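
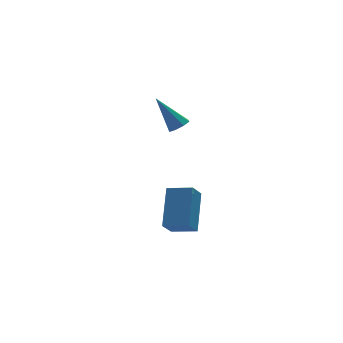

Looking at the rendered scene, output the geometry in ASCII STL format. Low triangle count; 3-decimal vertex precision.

solid 
facet normal -0.728 0.655 -0.202
outer loop
vertex -0.709 -1.833 -1.874
vertex -0.094 -1.39 -2.656
vertex -1.52 -3.165 -3.266
endloop
endfacet
facet normal -0.564 -0.407 0.718
outer loop
vertex -0.646 -3.95 -3.024
vertex -0.709 -1.833 -1.874
vertex -1.52 -3.165 -3.266
endloop
endfacet
facet normal -0.729 0.655 -0.201
outer loop
vertex -1.52 -3.165 -3.266
vertex -0.094 -1.39 -2.656
vertex -0.905 -2.721 -4.048
endloop
endfacet
facet normal -0.388 -0.637 -0.666
outer loop
vertex -0.905 -2.721 -4.048
vertex -0.646 -3.95 -3.024
vertex -1.52 -3.165 -3.266
endloop
endfacet
facet normal 0.388 0.637 0.666
outer loop
vertex -0.709 -1.833 -1.874
vertex 0.78 -2.175 -2.414
vertex -0.094 -1.39 -2.656
endloop
endfacet
facet normal -0.565 -0.407 0.718
outer loop
vertex 0.165 -2.619 -1.632
vertex -0.709 -1.833 -1.874
vertex -0.646 -3.95 -3.024
endloop
endfacet
facet normal 0.388 0.637 0.667
outer loop
vertex 0.165 -2.619 -1.632
vertex 0.78 -2.175 -2.414
vertex -0.709 -1.833 -1.874
endloop
endfacet
facet normal 0.564 0.407 -0.718
outer loop
vertex -0.094 -1.39 -2.656
vertex 0.78 -2.175 -2.414
vertex -0.905 -2.721 -4.048
endloop
endfacet
facet normal -0.388 -0.637 -0.666
outer loop
vertex -0.031 -3.507 -3.806
vertex -0.646 -3.95 -3.024
vertex -0.905 -2.721 -4.048
endloop
endfacet
facet normal 0.565 0.407 -0.718
outer loop
vertex -0.905 -2.721 -4.048
vertex 0.78 -2.175 -2.414
vertex -0.031 -3.507 -3.806
endloop
endfacet
facet normal 0.728 -0.655 0.202
outer loop
vertex -0.031 -3.507 -3.806
vertex 0.165 -2.619 -1.632
vertex -0.646 -3.95 -3.024
endloop
endfacet
facet normal 0.729 -0.654 0.202
outer loop
vertex 0.78 -2.175 -2.414
vertex 0.165 -2.619 -1.632
vertex -0.031 -3.507 -3.806
endloop
endfacet
facet normal 0.391 -0.459 -0.797
outer loop
vertex 2.298 2.238 -0.501
vertex 1.926 2.52 -0.846
vertex 2.46 2.626 -0.645
endloop
endfacet
facet normal 0.709 -0.034 0.705
outer loop
vertex 2.298 2.238 -0.501
vertex 2.46 2.626 -0.645
vertex 1.174 3.4 0.686
endloop
endfacet
facet normal 0.391 -0.459 -0.798
outer loop
vertex 2.46 2.626 -0.645
vertex 1.926 2.52 -0.846
vertex 2.309 2.951 -0.906
endloop
endfacet
facet normal 0.718 0.607 0.341
outer loop
vertex 2.46 2.626 -0.645
vertex 2.309 2.951 -0.906
vertex 1.174 3.4 0.686
endloop
endfacet
facet normal 0.391 -0.459 -0.798
outer loop
vertex 2.309 2.951 -0.906
vertex 1.926 2.52 -0.846
vertex 1.934 3.024 -1.132
endloop
endfacet
facet normal 0.246 0.964 -0.097
outer loop
vertex 2.309 2.951 -0.906
vertex 1.934 3.024 -1.132
vertex 1.174 3.4 0.686
endloop
endfacet
facet normal 0.390 -0.459 -0.798
outer loop
vertex 1.934 3.024 -1.132
vertex 1.926 2.52 -0.846
vertex 1.554 2.802 -1.19
endloop
endfacet
facet normal -0.431 0.831 -0.352
outer loop
vertex 1.934 3.024 -1.132
vertex 1.554 2.802 -1.19
vertex 1.174 3.4 0.686
endloop
endfacet
facet normal 0.391 -0.458 -0.798
outer loop
vertex 1.554 2.802 -1.19
vertex 1.926 2.52 -0.846
vertex 1.392 2.414 -1.047
endloop
endfacet
facet normal -0.919 0.282 -0.276
outer loop
vertex 1.554 2.802 -1.19
vertex 1.392 2.414 -1.047
vertex 1.174 3.4 0.686
endloop
endfacet
facet normal 0.391 -0.458 -0.798
outer loop
vertex 1.392 2.414 -1.047
vertex 1.926 2.52 -0.846
vertex 1.543 2.088 -0.786
endloop
endfacet
facet normal -0.929 -0.360 0.088
outer loop
vertex 1.392 2.414 -1.047
vertex 1.543 2.088 -0.786
vertex 1.174 3.4 0.686
endloop
endfacet
facet normal 0.392 -0.458 -0.798
outer loop
vertex 1.543 2.088 -0.786
vertex 1.926 2.52 -0.846
vertex 1.918 2.015 -0.56
endloop
endfacet
facet normal -0.456 -0.718 0.526
outer loop
vertex 1.543 2.088 -0.786
vertex 1.918 2.015 -0.56
vertex 1.174 3.4 0.686
endloop
endfacet
facet normal 0.393 -0.458 -0.798
outer loop
vertex 1.918 2.015 -0.56
vertex 1.926 2.52 -0.846
vertex 2.298 2.238 -0.501
endloop
endfacet
facet normal 0.221 -0.584 0.781
outer loop
vertex 1.918 2.015 -0.56
vertex 2.298 2.238 -0.501
vertex 1.174 3.4 0.686
endloop
endfacet

endsolid


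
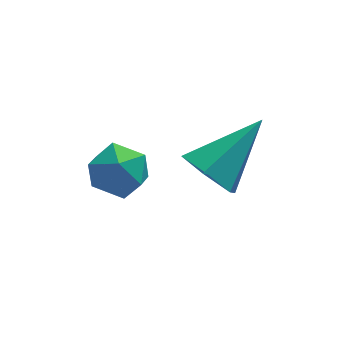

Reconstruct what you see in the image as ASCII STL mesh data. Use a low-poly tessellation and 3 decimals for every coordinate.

solid 
facet normal -0.424 0.026 0.905
outer loop
vertex -3.094 4.356 -3.165
vertex -3.616 3.981 -3.399
vertex -3.067 3.673 -3.133
endloop
endfacet
facet normal 0.287 0.056 0.956
outer loop
vertex -3.094 4.356 -3.165
vertex -3.067 3.673 -3.133
vertex -2.514 4.029 -3.32
endloop
endfacet
facet normal 0.511 0.626 0.589
outer loop
vertex -3.094 4.356 -3.165
vertex -2.514 4.029 -3.32
vertex -2.721 4.557 -3.702
endloop
endfacet
facet normal -0.064 0.948 0.311
outer loop
vertex -3.094 4.356 -3.165
vertex -2.721 4.557 -3.702
vertex -3.403 4.527 -3.75
endloop
endfacet
facet normal -0.641 0.576 0.507
outer loop
vertex -3.094 4.356 -3.165
vertex -3.403 4.527 -3.75
vertex -3.616 3.981 -3.399
endloop
endfacet
facet normal 0.556 -0.526 0.643
outer loop
vertex -2.514 4.029 -3.32
vertex -3.067 3.673 -3.133
vertex -2.677 3.453 -3.65
endloop
endfacet
facet normal -0.595 -0.575 0.562
outer loop
vertex -3.067 3.673 -3.133
vertex -3.616 3.981 -3.399
vertex -3.359 3.423 -3.698
endloop
endfacet
facet normal -0.945 0.315 -0.083
outer loop
vertex -3.616 3.981 -3.399
vertex -3.403 4.527 -3.75
vertex -3.566 3.951 -4.08
endloop
endfacet
facet normal -0.012 0.917 -0.399
outer loop
vertex -3.403 4.527 -3.75
vertex -2.721 4.557 -3.702
vertex -3.013 4.307 -4.267
endloop
endfacet
facet normal 0.917 0.396 0.050
outer loop
vertex -2.721 4.557 -3.702
vertex -2.514 4.029 -3.32
vertex -2.464 3.999 -4.001
endloop
endfacet
facet normal 0.064 -0.948 -0.311
outer loop
vertex -2.986 3.624 -4.235
vertex -2.677 3.453 -3.65
vertex -3.359 3.423 -3.698
endloop
endfacet
facet normal -0.511 -0.626 -0.589
outer loop
vertex -2.986 3.624 -4.235
vertex -3.359 3.423 -3.698
vertex -3.566 3.951 -4.08
endloop
endfacet
facet normal -0.287 -0.056 -0.956
outer loop
vertex -2.986 3.624 -4.235
vertex -3.566 3.951 -4.08
vertex -3.013 4.307 -4.267
endloop
endfacet
facet normal 0.424 -0.026 -0.905
outer loop
vertex -2.986 3.624 -4.235
vertex -3.013 4.307 -4.267
vertex -2.464 3.999 -4.001
endloop
endfacet
facet normal 0.641 -0.576 -0.507
outer loop
vertex -2.986 3.624 -4.235
vertex -2.464 3.999 -4.001
vertex -2.677 3.453 -3.65
endloop
endfacet
facet normal 0.012 -0.917 0.399
outer loop
vertex -3.359 3.423 -3.698
vertex -2.677 3.453 -3.65
vertex -3.067 3.673 -3.133
endloop
endfacet
facet normal -0.917 -0.396 -0.050
outer loop
vertex -3.566 3.951 -4.08
vertex -3.359 3.423 -3.698
vertex -3.616 3.981 -3.399
endloop
endfacet
facet normal -0.556 0.526 -0.643
outer loop
vertex -3.013 4.307 -4.267
vertex -3.566 3.951 -4.08
vertex -3.403 4.527 -3.75
endloop
endfacet
facet normal 0.595 0.575 -0.562
outer loop
vertex -2.464 3.999 -4.001
vertex -3.013 4.307 -4.267
vertex -2.721 4.557 -3.702
endloop
endfacet
facet normal 0.945 -0.315 0.083
outer loop
vertex -2.677 3.453 -3.65
vertex -2.464 3.999 -4.001
vertex -2.514 4.029 -3.32
endloop
endfacet
facet normal -0.716 -0.400 -0.572
outer loop
vertex -1.135 2.14 -2.741
vertex -1.598 2.335 -2.298
vertex -1.424 2.742 -2.8
endloop
endfacet
facet normal 0.767 0.313 -0.560
outer loop
vertex -1.135 2.14 -2.741
vertex -1.424 2.742 -2.8
vertex -0.502 2.945 -1.422
endloop
endfacet
facet normal -0.716 -0.400 -0.572
outer loop
vertex -1.424 2.742 -2.8
vertex -1.598 2.335 -2.298
vertex -1.887 2.936 -2.356
endloop
endfacet
facet normal 0.162 0.955 -0.249
outer loop
vertex -1.424 2.742 -2.8
vertex -1.887 2.936 -2.356
vertex -0.502 2.945 -1.422
endloop
endfacet
facet normal -0.716 -0.400 -0.572
outer loop
vertex -1.887 2.936 -2.356
vertex -1.598 2.335 -2.298
vertex -2.061 2.529 -1.854
endloop
endfacet
facet normal -0.351 0.783 0.513
outer loop
vertex -1.887 2.936 -2.356
vertex -2.061 2.529 -1.854
vertex -0.502 2.945 -1.422
endloop
endfacet
facet normal -0.716 -0.400 -0.572
outer loop
vertex -2.061 2.529 -1.854
vertex -1.598 2.335 -2.298
vertex -1.772 1.927 -1.795
endloop
endfacet
facet normal -0.259 -0.030 0.965
outer loop
vertex -2.061 2.529 -1.854
vertex -1.772 1.927 -1.795
vertex -0.502 2.945 -1.422
endloop
endfacet
facet normal -0.717 -0.399 -0.572
outer loop
vertex -1.772 1.927 -1.795
vertex -1.598 2.335 -2.298
vertex -1.31 1.733 -2.239
endloop
endfacet
facet normal 0.347 -0.672 0.654
outer loop
vertex -1.772 1.927 -1.795
vertex -1.31 1.733 -2.239
vertex -0.502 2.945 -1.422
endloop
endfacet
facet normal -0.716 -0.399 -0.573
outer loop
vertex -1.31 1.733 -2.239
vertex -1.598 2.335 -2.298
vertex -1.135 2.14 -2.741
endloop
endfacet
facet normal 0.859 -0.501 -0.107
outer loop
vertex -1.31 1.733 -2.239
vertex -1.135 2.14 -2.741
vertex -0.502 2.945 -1.422
endloop
endfacet

endsolid


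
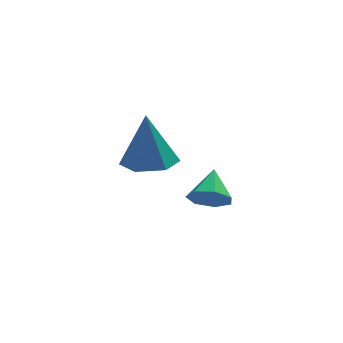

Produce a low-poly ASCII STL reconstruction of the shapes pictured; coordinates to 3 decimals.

solid 
facet normal 0.017 -0.199 -0.980
outer loop
vertex 0.242 0.606 1.529
vertex -0.363 -0.114 1.665
vertex -0.695 0.757 1.482
endloop
endfacet
facet normal 0.146 0.968 0.203
outer loop
vertex 0.242 0.606 1.529
vertex -0.695 0.757 1.482
vertex -0.397 0.274 3.575
endloop
endfacet
facet normal 0.018 -0.199 -0.980
outer loop
vertex -0.695 0.757 1.482
vertex -0.363 -0.114 1.665
vertex -1.3 0.037 1.617
endloop
endfacet
facet normal -0.717 0.650 0.252
outer loop
vertex -0.695 0.757 1.482
vertex -1.3 0.037 1.617
vertex -0.397 0.274 3.575
endloop
endfacet
facet normal 0.018 -0.199 -0.980
outer loop
vertex -1.3 0.037 1.617
vertex -0.363 -0.114 1.665
vertex -0.968 -0.834 1.8
endloop
endfacet
facet normal -0.870 -0.241 0.430
outer loop
vertex -1.3 0.037 1.617
vertex -0.968 -0.834 1.8
vertex -0.397 0.274 3.575
endloop
endfacet
facet normal 0.018 -0.199 -0.980
outer loop
vertex -0.968 -0.834 1.8
vertex -0.363 -0.114 1.665
vertex -0.031 -0.985 1.848
endloop
endfacet
facet normal -0.160 -0.814 0.559
outer loop
vertex -0.968 -0.834 1.8
vertex -0.031 -0.985 1.848
vertex -0.397 0.274 3.575
endloop
endfacet
facet normal 0.017 -0.199 -0.980
outer loop
vertex -0.031 -0.985 1.848
vertex -0.363 -0.114 1.665
vertex 0.574 -0.265 1.712
endloop
endfacet
facet normal 0.704 -0.495 0.510
outer loop
vertex -0.031 -0.985 1.848
vertex 0.574 -0.265 1.712
vertex -0.397 0.274 3.575
endloop
endfacet
facet normal 0.017 -0.199 -0.980
outer loop
vertex 0.574 -0.265 1.712
vertex -0.363 -0.114 1.665
vertex 0.242 0.606 1.529
endloop
endfacet
facet normal 0.856 0.396 0.332
outer loop
vertex 0.574 -0.265 1.712
vertex 0.242 0.606 1.529
vertex -0.397 0.274 3.575
endloop
endfacet
facet normal -0.298 -0.800 -0.520
outer loop
vertex 2.49 0.826 -1.379
vertex 1.785 0.875 -1.05
vertex 2.039 1.208 -1.708
endloop
endfacet
facet normal 0.743 0.556 -0.373
outer loop
vertex 2.49 0.826 -1.379
vertex 2.039 1.208 -1.708
vertex 2.175 1.925 -0.37
endloop
endfacet
facet normal -0.297 -0.801 -0.520
outer loop
vertex 2.039 1.208 -1.708
vertex 1.785 0.875 -1.05
vertex 1.396 1.339 -1.542
endloop
endfacet
facet normal 0.056 0.878 -0.476
outer loop
vertex 2.039 1.208 -1.708
vertex 1.396 1.339 -1.542
vertex 2.175 1.925 -0.37
endloop
endfacet
facet normal -0.299 -0.801 -0.519
outer loop
vertex 1.396 1.339 -1.542
vertex 1.785 0.875 -1.05
vertex 1.046 1.122 -1.006
endloop
endfacet
facet normal -0.566 0.824 -0.036
outer loop
vertex 1.396 1.339 -1.542
vertex 1.046 1.122 -1.006
vertex 2.175 1.925 -0.37
endloop
endfacet
facet normal -0.299 -0.801 -0.520
outer loop
vertex 1.046 1.122 -1.006
vertex 1.785 0.875 -1.05
vertex 1.252 0.718 -0.502
endloop
endfacet
facet normal -0.656 0.435 0.617
outer loop
vertex 1.046 1.122 -1.006
vertex 1.252 0.718 -0.502
vertex 2.175 1.925 -0.37
endloop
endfacet
facet normal -0.298 -0.801 -0.519
outer loop
vertex 1.252 0.718 -0.502
vertex 1.785 0.875 -1.05
vertex 1.859 0.434 -0.412
endloop
endfacet
facet normal -0.145 0.003 0.989
outer loop
vertex 1.252 0.718 -0.502
vertex 1.859 0.434 -0.412
vertex 2.175 1.925 -0.37
endloop
endfacet
facet normal -0.299 -0.801 -0.519
outer loop
vertex 1.859 0.434 -0.412
vertex 1.785 0.875 -1.05
vertex 2.41 0.481 -0.802
endloop
endfacet
facet normal 0.580 -0.145 0.802
outer loop
vertex 1.859 0.434 -0.412
vertex 2.41 0.481 -0.802
vertex 2.175 1.925 -0.37
endloop
endfacet
facet normal -0.298 -0.800 -0.520
outer loop
vertex 2.41 0.481 -0.802
vertex 1.785 0.875 -1.05
vertex 2.49 0.826 -1.379
endloop
endfacet
facet normal 0.976 0.100 0.195
outer loop
vertex 2.41 0.481 -0.802
vertex 2.49 0.826 -1.379
vertex 2.175 1.925 -0.37
endloop
endfacet

endsolid


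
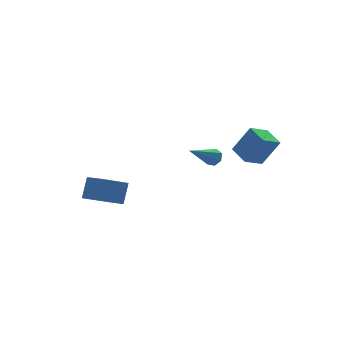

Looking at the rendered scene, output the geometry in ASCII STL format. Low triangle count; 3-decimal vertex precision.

solid 
facet normal -0.321 -0.404 -0.857
outer loop
vertex -3.491 0.977 -2.95
vertex -3.943 2.3 -3.404
vertex -2.04 1.243 -3.619
endloop
endfacet
facet normal 0.307 -0.900 0.309
outer loop
vertex -1.597 1.8 -2.436
vertex -3.491 0.977 -2.95
vertex -2.04 1.243 -3.619
endloop
endfacet
facet normal -0.321 -0.404 -0.857
outer loop
vertex -2.04 1.243 -3.619
vertex -3.943 2.3 -3.404
vertex -2.492 2.566 -4.073
endloop
endfacet
facet normal 0.896 0.164 -0.413
outer loop
vertex -2.492 2.566 -4.073
vertex -1.597 1.8 -2.436
vertex -2.04 1.243 -3.619
endloop
endfacet
facet normal -0.896 -0.164 0.413
outer loop
vertex -3.491 0.977 -2.95
vertex -3.5 2.857 -2.221
vertex -3.943 2.3 -3.404
endloop
endfacet
facet normal 0.307 -0.900 0.309
outer loop
vertex -3.048 1.534 -1.767
vertex -3.491 0.977 -2.95
vertex -1.597 1.8 -2.436
endloop
endfacet
facet normal -0.896 -0.164 0.413
outer loop
vertex -3.048 1.534 -1.767
vertex -3.5 2.857 -2.221
vertex -3.491 0.977 -2.95
endloop
endfacet
facet normal -0.307 0.900 -0.309
outer loop
vertex -3.943 2.3 -3.404
vertex -3.5 2.857 -2.221
vertex -2.492 2.566 -4.073
endloop
endfacet
facet normal 0.896 0.164 -0.413
outer loop
vertex -2.049 3.123 -2.89
vertex -1.597 1.8 -2.436
vertex -2.492 2.566 -4.073
endloop
endfacet
facet normal -0.307 0.900 -0.309
outer loop
vertex -2.492 2.566 -4.073
vertex -3.5 2.857 -2.221
vertex -2.049 3.123 -2.89
endloop
endfacet
facet normal 0.321 0.404 0.857
outer loop
vertex -2.049 3.123 -2.89
vertex -3.048 1.534 -1.767
vertex -1.597 1.8 -2.436
endloop
endfacet
facet normal 0.321 0.404 0.857
outer loop
vertex -3.5 2.857 -2.221
vertex -3.048 1.534 -1.767
vertex -2.049 3.123 -2.89
endloop
endfacet
facet normal 0.775 0.350 -0.526
outer loop
vertex 3.67 3.207 -1.427
vertex 3.439 2.989 -1.912
vertex 3.361 3.514 -1.678
endloop
endfacet
facet normal -0.048 0.603 0.796
outer loop
vertex 3.67 3.207 -1.427
vertex 3.361 3.514 -1.678
vertex 1.841 2.271 -0.828
endloop
endfacet
facet normal 0.775 0.350 -0.526
outer loop
vertex 3.361 3.514 -1.678
vertex 3.439 2.989 -1.912
vertex 3.11 3.427 -2.106
endloop
endfacet
facet normal -0.566 0.807 0.168
outer loop
vertex 3.361 3.514 -1.678
vertex 3.11 3.427 -2.106
vertex 1.841 2.271 -0.828
endloop
endfacet
facet normal 0.776 0.350 -0.526
outer loop
vertex 3.11 3.427 -2.106
vertex 3.439 2.989 -1.912
vertex 3.107 3.01 -2.388
endloop
endfacet
facet normal -0.803 0.338 -0.491
outer loop
vertex 3.11 3.427 -2.106
vertex 3.107 3.01 -2.388
vertex 1.841 2.271 -0.828
endloop
endfacet
facet normal 0.776 0.347 -0.526
outer loop
vertex 3.107 3.01 -2.388
vertex 3.439 2.989 -1.912
vertex 3.353 2.577 -2.311
endloop
endfacet
facet normal -0.578 -0.449 -0.682
outer loop
vertex 3.107 3.01 -2.388
vertex 3.353 2.577 -2.311
vertex 1.841 2.271 -0.828
endloop
endfacet
facet normal 0.775 0.349 -0.527
outer loop
vertex 3.353 2.577 -2.311
vertex 3.439 2.989 -1.912
vertex 3.664 2.455 -1.935
endloop
endfacet
facet normal -0.062 -0.963 -0.262
outer loop
vertex 3.353 2.577 -2.311
vertex 3.664 2.455 -1.935
vertex 1.841 2.271 -0.828
endloop
endfacet
facet normal 0.775 0.349 -0.526
outer loop
vertex 3.664 2.455 -1.935
vertex 3.439 2.989 -1.912
vertex 3.805 2.736 -1.541
endloop
endfacet
facet normal 0.358 -0.816 0.454
outer loop
vertex 3.664 2.455 -1.935
vertex 3.805 2.736 -1.541
vertex 1.841 2.271 -0.828
endloop
endfacet
facet normal 0.775 0.350 -0.526
outer loop
vertex 3.805 2.736 -1.541
vertex 3.439 2.989 -1.912
vertex 3.67 3.207 -1.427
endloop
endfacet
facet normal 0.364 -0.119 0.924
outer loop
vertex 3.805 2.736 -1.541
vertex 3.67 3.207 -1.427
vertex 1.841 2.271 -0.828
endloop
endfacet
facet normal -0.852 -0.320 0.413
outer loop
vertex 3.432 -4.232 2.716
vertex 3.182 -3.095 3.082
vertex 2.609 -3.939 1.246
endloop
endfacet
facet normal 0.205 -0.932 -0.300
outer loop
vertex 3.658 -3.545 0.738
vertex 3.432 -4.232 2.716
vertex 2.609 -3.939 1.246
endloop
endfacet
facet normal -0.852 -0.321 0.413
outer loop
vertex 2.609 -3.939 1.246
vertex 3.182 -3.095 3.082
vertex 2.359 -2.803 1.612
endloop
endfacet
facet normal -0.481 0.171 -0.860
outer loop
vertex 2.359 -2.803 1.612
vertex 3.658 -3.545 0.738
vertex 2.609 -3.939 1.246
endloop
endfacet
facet normal 0.481 -0.171 0.860
outer loop
vertex 3.432 -4.232 2.716
vertex 4.231 -2.701 2.574
vertex 3.182 -3.095 3.082
endloop
endfacet
facet normal 0.205 -0.932 -0.300
outer loop
vertex 4.481 -3.837 2.208
vertex 3.432 -4.232 2.716
vertex 3.658 -3.545 0.738
endloop
endfacet
facet normal 0.481 -0.171 0.860
outer loop
vertex 4.481 -3.837 2.208
vertex 4.231 -2.701 2.574
vertex 3.432 -4.232 2.716
endloop
endfacet
facet normal -0.205 0.932 0.300
outer loop
vertex 3.182 -3.095 3.082
vertex 4.231 -2.701 2.574
vertex 2.359 -2.803 1.612
endloop
endfacet
facet normal -0.481 0.171 -0.860
outer loop
vertex 3.408 -2.408 1.104
vertex 3.658 -3.545 0.738
vertex 2.359 -2.803 1.612
endloop
endfacet
facet normal -0.205 0.931 0.301
outer loop
vertex 2.359 -2.803 1.612
vertex 4.231 -2.701 2.574
vertex 3.408 -2.408 1.104
endloop
endfacet
facet normal 0.852 0.320 -0.413
outer loop
vertex 3.408 -2.408 1.104
vertex 4.481 -3.837 2.208
vertex 3.658 -3.545 0.738
endloop
endfacet
facet normal 0.852 0.321 -0.413
outer loop
vertex 4.231 -2.701 2.574
vertex 4.481 -3.837 2.208
vertex 3.408 -2.408 1.104
endloop
endfacet

endsolid


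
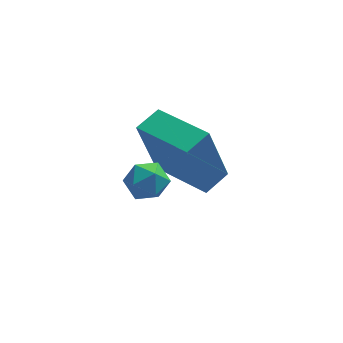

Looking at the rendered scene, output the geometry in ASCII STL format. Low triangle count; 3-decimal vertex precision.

solid 
facet normal -0.714 -0.663 -0.224
outer loop
vertex -0.41 2.77 -1.611
vertex -1.772 4.34 -1.913
vertex 0.166 2.864 -3.722
endloop
endfacet
facet normal 0.648 -0.748 0.144
outer loop
vertex 0.852 3.5 -3.507
vertex -0.41 2.77 -1.611
vertex 0.166 2.864 -3.722
endloop
endfacet
facet normal -0.714 -0.663 -0.224
outer loop
vertex 0.166 2.864 -3.722
vertex -1.772 4.34 -1.913
vertex -1.196 4.433 -4.024
endloop
endfacet
facet normal 0.263 0.043 -0.964
outer loop
vertex -1.196 4.433 -4.024
vertex 0.852 3.5 -3.507
vertex 0.166 2.864 -3.722
endloop
endfacet
facet normal -0.263 -0.042 0.964
outer loop
vertex -0.41 2.77 -1.611
vertex -1.086 4.976 -1.698
vertex -1.772 4.34 -1.913
endloop
endfacet
facet normal 0.649 -0.747 0.144
outer loop
vertex 0.276 3.407 -1.396
vertex -0.41 2.77 -1.611
vertex 0.852 3.5 -3.507
endloop
endfacet
facet normal -0.263 -0.042 0.964
outer loop
vertex 0.276 3.407 -1.396
vertex -1.086 4.976 -1.698
vertex -0.41 2.77 -1.611
endloop
endfacet
facet normal -0.648 0.748 -0.144
outer loop
vertex -1.772 4.34 -1.913
vertex -1.086 4.976 -1.698
vertex -1.196 4.433 -4.024
endloop
endfacet
facet normal 0.263 0.042 -0.964
outer loop
vertex -0.51 5.07 -3.809
vertex 0.852 3.5 -3.507
vertex -1.196 4.433 -4.024
endloop
endfacet
facet normal -0.649 0.747 -0.144
outer loop
vertex -1.196 4.433 -4.024
vertex -1.086 4.976 -1.698
vertex -0.51 5.07 -3.809
endloop
endfacet
facet normal 0.714 0.663 0.224
outer loop
vertex -0.51 5.07 -3.809
vertex 0.276 3.407 -1.396
vertex 0.852 3.5 -3.507
endloop
endfacet
facet normal 0.714 0.663 0.224
outer loop
vertex -1.086 4.976 -1.698
vertex 0.276 3.407 -1.396
vertex -0.51 5.07 -3.809
endloop
endfacet
facet normal -0.874 -0.478 -0.082
outer loop
vertex -2.301 1.021 -0.986
vertex -1.987 0.506 -1.328
vertex -2.039 0.482 -0.637
endloop
endfacet
facet normal -0.855 -0.084 0.512
outer loop
vertex -2.301 1.021 -0.986
vertex -2.039 0.482 -0.637
vertex -1.956 1.126 -0.393
endloop
endfacet
facet normal -0.736 0.595 0.323
outer loop
vertex -2.301 1.021 -0.986
vertex -1.956 1.126 -0.393
vertex -1.852 1.548 -0.933
endloop
endfacet
facet normal -0.682 0.620 -0.388
outer loop
vertex -2.301 1.021 -0.986
vertex -1.852 1.548 -0.933
vertex -1.871 1.165 -1.512
endloop
endfacet
facet normal -0.768 -0.043 -0.639
outer loop
vertex -2.301 1.021 -0.986
vertex -1.871 1.165 -1.512
vertex -1.987 0.506 -1.328
endloop
endfacet
facet normal -0.302 -0.303 0.904
outer loop
vertex -1.956 1.126 -0.393
vertex -2.039 0.482 -0.637
vertex -1.429 0.675 -0.368
endloop
endfacet
facet normal -0.333 -0.941 -0.058
outer loop
vertex -2.039 0.482 -0.637
vertex -1.987 0.506 -1.328
vertex -1.448 0.292 -0.947
endloop
endfacet
facet normal -0.159 -0.239 -0.958
outer loop
vertex -1.987 0.506 -1.328
vertex -1.871 1.165 -1.512
vertex -1.344 0.714 -1.487
endloop
endfacet
facet normal -0.021 0.834 -0.551
outer loop
vertex -1.871 1.165 -1.512
vertex -1.852 1.548 -0.933
vertex -1.261 1.358 -1.243
endloop
endfacet
facet normal -0.108 0.793 0.599
outer loop
vertex -1.852 1.548 -0.933
vertex -1.956 1.126 -0.393
vertex -1.313 1.334 -0.552
endloop
endfacet
facet normal 0.682 -0.620 0.388
outer loop
vertex -0.999 0.819 -0.894
vertex -1.429 0.675 -0.368
vertex -1.448 0.292 -0.947
endloop
endfacet
facet normal 0.736 -0.595 -0.323
outer loop
vertex -0.999 0.819 -0.894
vertex -1.448 0.292 -0.947
vertex -1.344 0.714 -1.487
endloop
endfacet
facet normal 0.855 0.084 -0.512
outer loop
vertex -0.999 0.819 -0.894
vertex -1.344 0.714 -1.487
vertex -1.261 1.358 -1.243
endloop
endfacet
facet normal 0.874 0.478 0.082
outer loop
vertex -0.999 0.819 -0.894
vertex -1.261 1.358 -1.243
vertex -1.313 1.334 -0.552
endloop
endfacet
facet normal 0.768 0.043 0.639
outer loop
vertex -0.999 0.819 -0.894
vertex -1.313 1.334 -0.552
vertex -1.429 0.675 -0.368
endloop
endfacet
facet normal 0.021 -0.834 0.551
outer loop
vertex -1.448 0.292 -0.947
vertex -1.429 0.675 -0.368
vertex -2.039 0.482 -0.637
endloop
endfacet
facet normal 0.108 -0.793 -0.599
outer loop
vertex -1.344 0.714 -1.487
vertex -1.448 0.292 -0.947
vertex -1.987 0.506 -1.328
endloop
endfacet
facet normal 0.302 0.303 -0.904
outer loop
vertex -1.261 1.358 -1.243
vertex -1.344 0.714 -1.487
vertex -1.871 1.165 -1.512
endloop
endfacet
facet normal 0.333 0.941 0.058
outer loop
vertex -1.313 1.334 -0.552
vertex -1.261 1.358 -1.243
vertex -1.852 1.548 -0.933
endloop
endfacet
facet normal 0.159 0.239 0.958
outer loop
vertex -1.429 0.675 -0.368
vertex -1.313 1.334 -0.552
vertex -1.956 1.126 -0.393
endloop
endfacet

endsolid


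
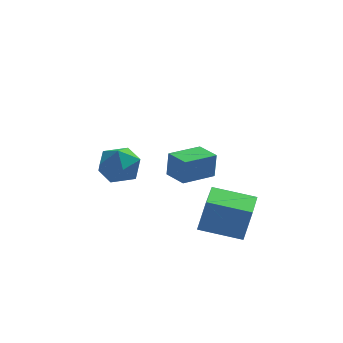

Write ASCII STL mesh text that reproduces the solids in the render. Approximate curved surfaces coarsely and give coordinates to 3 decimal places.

solid 
facet normal -0.953 0.218 0.210
outer loop
vertex 2.813 -3.908 -0.247
vertex 3.185 -2.162 -0.373
vertex 2.432 -3.949 -1.934
endloop
endfacet
facet normal -0.208 -0.976 0.071
outer loop
vertex 4.395 -4.398 -2.367
vertex 2.813 -3.908 -0.247
vertex 2.432 -3.949 -1.934
endloop
endfacet
facet normal -0.953 0.218 0.210
outer loop
vertex 2.432 -3.949 -1.934
vertex 3.185 -2.162 -0.373
vertex 2.804 -2.202 -2.06
endloop
endfacet
facet normal -0.220 -0.023 -0.975
outer loop
vertex 2.804 -2.202 -2.06
vertex 4.395 -4.398 -2.367
vertex 2.432 -3.949 -1.934
endloop
endfacet
facet normal 0.220 0.023 0.975
outer loop
vertex 2.813 -3.908 -0.247
vertex 5.148 -2.611 -0.806
vertex 3.185 -2.162 -0.373
endloop
endfacet
facet normal -0.208 -0.976 0.070
outer loop
vertex 4.776 -4.358 -0.68
vertex 2.813 -3.908 -0.247
vertex 4.395 -4.398 -2.367
endloop
endfacet
facet normal 0.220 0.023 0.975
outer loop
vertex 4.776 -4.358 -0.68
vertex 5.148 -2.611 -0.806
vertex 2.813 -3.908 -0.247
endloop
endfacet
facet normal 0.208 0.976 -0.070
outer loop
vertex 3.185 -2.162 -0.373
vertex 5.148 -2.611 -0.806
vertex 2.804 -2.202 -2.06
endloop
endfacet
facet normal -0.220 -0.023 -0.975
outer loop
vertex 4.767 -2.652 -2.493
vertex 4.395 -4.398 -2.367
vertex 2.804 -2.202 -2.06
endloop
endfacet
facet normal 0.208 0.976 -0.071
outer loop
vertex 2.804 -2.202 -2.06
vertex 5.148 -2.611 -0.806
vertex 4.767 -2.652 -2.493
endloop
endfacet
facet normal 0.953 -0.218 -0.210
outer loop
vertex 4.767 -2.652 -2.493
vertex 4.776 -4.358 -0.68
vertex 4.395 -4.398 -2.367
endloop
endfacet
facet normal 0.953 -0.218 -0.210
outer loop
vertex 5.148 -2.611 -0.806
vertex 4.776 -4.358 -0.68
vertex 4.767 -2.652 -2.493
endloop
endfacet
facet normal -0.637 -0.070 0.767
outer loop
vertex -1.543 -2.4 2.19
vertex -1.708 -3.456 1.957
vertex -0.91 -3.167 2.646
endloop
endfacet
facet normal -0.135 0.421 0.897
outer loop
vertex -1.543 -2.4 2.19
vertex -0.91 -3.167 2.646
vertex -0.465 -2.239 2.277
endloop
endfacet
facet normal -0.167 0.911 0.378
outer loop
vertex -1.543 -2.4 2.19
vertex -0.465 -2.239 2.277
vertex -0.988 -1.954 1.36
endloop
endfacet
facet normal -0.688 0.722 -0.072
outer loop
vertex -1.543 -2.4 2.19
vertex -0.988 -1.954 1.36
vertex -1.756 -2.706 1.162
endloop
endfacet
facet normal -0.979 0.116 0.168
outer loop
vertex -1.543 -2.4 2.19
vertex -1.756 -2.706 1.162
vertex -1.708 -3.456 1.957
endloop
endfacet
facet normal 0.501 0.102 0.860
outer loop
vertex -0.465 -2.239 2.277
vertex -0.91 -3.167 2.646
vertex 0.036 -3.194 2.098
endloop
endfacet
facet normal -0.310 -0.694 0.650
outer loop
vertex -0.91 -3.167 2.646
vertex -1.708 -3.456 1.957
vertex -0.732 -3.946 1.9
endloop
endfacet
facet normal -0.863 -0.393 -0.319
outer loop
vertex -1.708 -3.456 1.957
vertex -1.756 -2.706 1.162
vertex -1.255 -3.661 0.983
endloop
endfacet
facet normal -0.393 0.588 -0.707
outer loop
vertex -1.756 -2.706 1.162
vertex -0.988 -1.954 1.36
vertex -0.81 -2.733 0.614
endloop
endfacet
facet normal 0.450 0.893 0.021
outer loop
vertex -0.988 -1.954 1.36
vertex -0.465 -2.239 2.277
vertex -0.012 -2.444 1.303
endloop
endfacet
facet normal 0.688 -0.722 0.072
outer loop
vertex -0.177 -3.5 1.07
vertex 0.036 -3.194 2.098
vertex -0.732 -3.946 1.9
endloop
endfacet
facet normal 0.167 -0.911 -0.378
outer loop
vertex -0.177 -3.5 1.07
vertex -0.732 -3.946 1.9
vertex -1.255 -3.661 0.983
endloop
endfacet
facet normal 0.135 -0.421 -0.897
outer loop
vertex -0.177 -3.5 1.07
vertex -1.255 -3.661 0.983
vertex -0.81 -2.733 0.614
endloop
endfacet
facet normal 0.637 0.070 -0.767
outer loop
vertex -0.177 -3.5 1.07
vertex -0.81 -2.733 0.614
vertex -0.012 -2.444 1.303
endloop
endfacet
facet normal 0.979 -0.116 -0.168
outer loop
vertex -0.177 -3.5 1.07
vertex -0.012 -2.444 1.303
vertex 0.036 -3.194 2.098
endloop
endfacet
facet normal 0.393 -0.588 0.707
outer loop
vertex -0.732 -3.946 1.9
vertex 0.036 -3.194 2.098
vertex -0.91 -3.167 2.646
endloop
endfacet
facet normal -0.450 -0.893 -0.021
outer loop
vertex -1.255 -3.661 0.983
vertex -0.732 -3.946 1.9
vertex -1.708 -3.456 1.957
endloop
endfacet
facet normal -0.501 -0.102 -0.860
outer loop
vertex -0.81 -2.733 0.614
vertex -1.255 -3.661 0.983
vertex -1.756 -2.706 1.162
endloop
endfacet
facet normal 0.310 0.694 -0.650
outer loop
vertex -0.012 -2.444 1.303
vertex -0.81 -2.733 0.614
vertex -0.988 -1.954 1.36
endloop
endfacet
facet normal 0.863 0.393 0.319
outer loop
vertex 0.036 -3.194 2.098
vertex -0.012 -2.444 1.303
vertex -0.465 -2.239 2.277
endloop
endfacet
facet normal -0.553 0.833 -0.006
outer loop
vertex 1.49 2.054 -0.632
vertex 3.001 3.056 -0.79
vertex 1.397 1.983 -1.977
endloop
endfacet
facet normal -0.831 -0.550 0.086
outer loop
vertex 2.099 0.924 -1.97
vertex 1.49 2.054 -0.632
vertex 1.397 1.983 -1.977
endloop
endfacet
facet normal -0.553 0.833 -0.006
outer loop
vertex 1.397 1.983 -1.977
vertex 3.001 3.056 -0.79
vertex 2.908 2.984 -2.135
endloop
endfacet
facet normal -0.069 -0.053 -0.996
outer loop
vertex 2.908 2.984 -2.135
vertex 2.099 0.924 -1.97
vertex 1.397 1.983 -1.977
endloop
endfacet
facet normal 0.069 0.053 0.996
outer loop
vertex 1.49 2.054 -0.632
vertex 3.703 1.997 -0.783
vertex 3.001 3.056 -0.79
endloop
endfacet
facet normal -0.830 -0.550 0.087
outer loop
vertex 2.192 0.996 -0.625
vertex 1.49 2.054 -0.632
vertex 2.099 0.924 -1.97
endloop
endfacet
facet normal 0.069 0.053 0.996
outer loop
vertex 2.192 0.996 -0.625
vertex 3.703 1.997 -0.783
vertex 1.49 2.054 -0.632
endloop
endfacet
facet normal 0.831 0.550 -0.087
outer loop
vertex 3.001 3.056 -0.79
vertex 3.703 1.997 -0.783
vertex 2.908 2.984 -2.135
endloop
endfacet
facet normal -0.069 -0.053 -0.996
outer loop
vertex 3.61 1.926 -2.128
vertex 2.099 0.924 -1.97
vertex 2.908 2.984 -2.135
endloop
endfacet
facet normal 0.830 0.550 -0.086
outer loop
vertex 2.908 2.984 -2.135
vertex 3.703 1.997 -0.783
vertex 3.61 1.926 -2.128
endloop
endfacet
facet normal 0.553 -0.833 0.006
outer loop
vertex 3.61 1.926 -2.128
vertex 2.192 0.996 -0.625
vertex 2.099 0.924 -1.97
endloop
endfacet
facet normal 0.553 -0.833 0.006
outer loop
vertex 3.703 1.997 -0.783
vertex 2.192 0.996 -0.625
vertex 3.61 1.926 -2.128
endloop
endfacet

endsolid


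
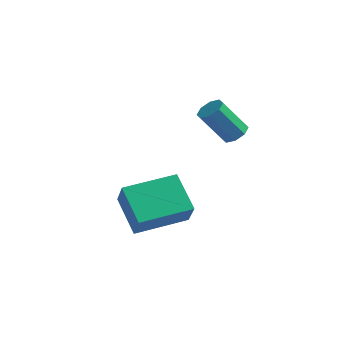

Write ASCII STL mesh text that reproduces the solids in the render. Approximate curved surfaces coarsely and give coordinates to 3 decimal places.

solid 
facet normal -0.358 0.421 -0.833
outer loop
vertex -0.825 0.603 -2.901
vertex 0.519 2.063 -2.74
vertex 0.214 -0.256 -3.781
endloop
endfacet
facet normal -0.675 -0.733 -0.081
outer loop
vertex 0.661 -0.783 -2.74
vertex -0.825 0.603 -2.901
vertex 0.214 -0.256 -3.781
endloop
endfacet
facet normal -0.358 0.421 -0.833
outer loop
vertex 0.214 -0.256 -3.781
vertex 0.519 2.063 -2.74
vertex 1.557 1.203 -3.621
endloop
endfacet
facet normal 0.645 -0.534 -0.547
outer loop
vertex 1.557 1.203 -3.621
vertex 0.661 -0.783 -2.74
vertex 0.214 -0.256 -3.781
endloop
endfacet
facet normal -0.645 0.533 0.547
outer loop
vertex -0.825 0.603 -2.901
vertex 0.966 1.536 -1.699
vertex 0.519 2.063 -2.74
endloop
endfacet
facet normal -0.675 -0.733 -0.080
outer loop
vertex -0.377 0.077 -1.859
vertex -0.825 0.603 -2.901
vertex 0.661 -0.783 -2.74
endloop
endfacet
facet normal -0.645 0.534 0.547
outer loop
vertex -0.377 0.077 -1.859
vertex 0.966 1.536 -1.699
vertex -0.825 0.603 -2.901
endloop
endfacet
facet normal 0.676 0.733 0.081
outer loop
vertex 0.519 2.063 -2.74
vertex 0.966 1.536 -1.699
vertex 1.557 1.203 -3.621
endloop
endfacet
facet normal 0.645 -0.534 -0.547
outer loop
vertex 2.005 0.677 -2.579
vertex 0.661 -0.783 -2.74
vertex 1.557 1.203 -3.621
endloop
endfacet
facet normal 0.675 0.734 0.080
outer loop
vertex 1.557 1.203 -3.621
vertex 0.966 1.536 -1.699
vertex 2.005 0.677 -2.579
endloop
endfacet
facet normal 0.358 -0.421 0.833
outer loop
vertex 2.005 0.677 -2.579
vertex -0.377 0.077 -1.859
vertex 0.661 -0.783 -2.74
endloop
endfacet
facet normal 0.358 -0.421 0.833
outer loop
vertex 0.966 1.536 -1.699
vertex -0.377 0.077 -1.859
vertex 2.005 0.677 -2.579
endloop
endfacet
facet normal 0.523 0.251 -0.814
outer loop
vertex 3.129 2.205 0.504
vertex 2.698 2.435 0.298
vertex 3.098 2.597 0.605
endloop
endfacet
facet normal 0.848 -0.068 0.525
outer loop
vertex 3.129 2.205 0.504
vertex 3.098 2.597 0.605
vertex 2.353 1.836 1.709
endloop
endfacet
facet normal 0.848 -0.068 0.525
outer loop
vertex 2.353 1.836 1.709
vertex 3.098 2.597 0.605
vertex 2.322 2.227 1.81
endloop
endfacet
facet normal -0.524 -0.252 0.813
outer loop
vertex 2.353 1.836 1.709
vertex 2.322 2.227 1.81
vertex 1.922 2.065 1.502
endloop
endfacet
facet normal 0.524 0.251 -0.814
outer loop
vertex 3.098 2.597 0.605
vertex 2.698 2.435 0.298
vertex 2.833 2.894 0.526
endloop
endfacet
facet normal 0.547 0.634 0.547
outer loop
vertex 3.098 2.597 0.605
vertex 2.833 2.894 0.526
vertex 2.322 2.227 1.81
endloop
endfacet
facet normal 0.546 0.635 0.547
outer loop
vertex 2.322 2.227 1.81
vertex 2.833 2.894 0.526
vertex 2.057 2.524 1.73
endloop
endfacet
facet normal -0.525 -0.250 0.813
outer loop
vertex 2.322 2.227 1.81
vertex 2.057 2.524 1.73
vertex 1.922 2.065 1.502
endloop
endfacet
facet normal 0.526 0.249 -0.813
outer loop
vertex 2.833 2.894 0.526
vertex 2.698 2.435 0.298
vertex 2.489 2.922 0.312
endloop
endfacet
facet normal -0.076 0.966 0.248
outer loop
vertex 2.833 2.894 0.526
vertex 2.489 2.922 0.312
vertex 2.057 2.524 1.73
endloop
endfacet
facet normal -0.075 0.966 0.248
outer loop
vertex 2.057 2.524 1.73
vertex 2.489 2.922 0.312
vertex 1.713 2.552 1.517
endloop
endfacet
facet normal -0.524 -0.250 0.814
outer loop
vertex 2.057 2.524 1.73
vertex 1.713 2.552 1.517
vertex 1.922 2.065 1.502
endloop
endfacet
facet normal 0.523 0.248 -0.815
outer loop
vertex 2.489 2.922 0.312
vertex 2.698 2.435 0.298
vertex 2.267 2.664 0.091
endloop
endfacet
facet normal -0.654 0.731 -0.197
outer loop
vertex 2.489 2.922 0.312
vertex 2.267 2.664 0.091
vertex 1.713 2.552 1.517
endloop
endfacet
facet normal -0.652 0.732 -0.196
outer loop
vertex 1.713 2.552 1.517
vertex 2.267 2.664 0.091
vertex 1.491 2.295 1.296
endloop
endfacet
facet normal -0.523 -0.249 0.815
outer loop
vertex 1.713 2.552 1.517
vertex 1.491 2.295 1.296
vertex 1.922 2.065 1.502
endloop
endfacet
facet normal 0.524 0.252 -0.813
outer loop
vertex 2.267 2.664 0.091
vertex 2.698 2.435 0.298
vertex 2.298 2.273 -0.01
endloop
endfacet
facet normal -0.848 0.068 -0.525
outer loop
vertex 2.267 2.664 0.091
vertex 2.298 2.273 -0.01
vertex 1.491 2.295 1.296
endloop
endfacet
facet normal -0.848 0.068 -0.525
outer loop
vertex 1.491 2.295 1.296
vertex 2.298 2.273 -0.01
vertex 1.522 1.903 1.195
endloop
endfacet
facet normal -0.523 -0.251 0.814
outer loop
vertex 1.491 2.295 1.296
vertex 1.522 1.903 1.195
vertex 1.922 2.065 1.502
endloop
endfacet
facet normal 0.525 0.250 -0.813
outer loop
vertex 2.298 2.273 -0.01
vertex 2.698 2.435 0.298
vertex 2.563 1.976 0.07
endloop
endfacet
facet normal -0.546 -0.635 -0.547
outer loop
vertex 2.298 2.273 -0.01
vertex 2.563 1.976 0.07
vertex 1.522 1.903 1.195
endloop
endfacet
facet normal -0.547 -0.634 -0.547
outer loop
vertex 1.522 1.903 1.195
vertex 2.563 1.976 0.07
vertex 1.787 1.606 1.274
endloop
endfacet
facet normal -0.524 -0.251 0.814
outer loop
vertex 1.522 1.903 1.195
vertex 1.787 1.606 1.274
vertex 1.922 2.065 1.502
endloop
endfacet
facet normal 0.524 0.250 -0.814
outer loop
vertex 2.563 1.976 0.07
vertex 2.698 2.435 0.298
vertex 2.907 1.948 0.283
endloop
endfacet
facet normal 0.075 -0.966 -0.248
outer loop
vertex 2.563 1.976 0.07
vertex 2.907 1.948 0.283
vertex 1.787 1.606 1.274
endloop
endfacet
facet normal 0.076 -0.966 -0.248
outer loop
vertex 1.787 1.606 1.274
vertex 2.907 1.948 0.283
vertex 2.131 1.578 1.488
endloop
endfacet
facet normal -0.526 -0.249 0.813
outer loop
vertex 1.787 1.606 1.274
vertex 2.131 1.578 1.488
vertex 1.922 2.065 1.502
endloop
endfacet
facet normal 0.523 0.249 -0.815
outer loop
vertex 2.907 1.948 0.283
vertex 2.698 2.435 0.298
vertex 3.129 2.205 0.504
endloop
endfacet
facet normal 0.653 -0.732 0.196
outer loop
vertex 2.907 1.948 0.283
vertex 3.129 2.205 0.504
vertex 2.131 1.578 1.488
endloop
endfacet
facet normal 0.653 -0.731 0.197
outer loop
vertex 2.131 1.578 1.488
vertex 3.129 2.205 0.504
vertex 2.353 1.836 1.709
endloop
endfacet
facet normal -0.523 -0.248 0.815
outer loop
vertex 2.131 1.578 1.488
vertex 2.353 1.836 1.709
vertex 1.922 2.065 1.502
endloop
endfacet

endsolid


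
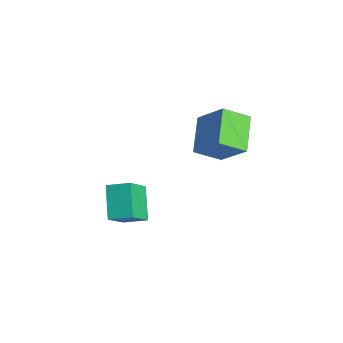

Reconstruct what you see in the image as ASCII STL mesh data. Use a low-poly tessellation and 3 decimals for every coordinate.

solid 
facet normal -0.353 0.577 -0.736
outer loop
vertex -1.596 -0.99 0.943
vertex -1.104 -0.35 1.209
vertex -0.641 -1.4 0.163
endloop
endfacet
facet normal -0.579 -0.754 -0.312
outer loop
vertex -0.156 -2.19 1.171
vertex -1.596 -0.99 0.943
vertex -0.641 -1.4 0.163
endloop
endfacet
facet normal -0.355 0.577 -0.736
outer loop
vertex -0.641 -1.4 0.163
vertex -1.104 -0.35 1.209
vertex -0.149 -0.759 0.428
endloop
endfacet
facet normal 0.735 -0.315 -0.601
outer loop
vertex -0.149 -0.759 0.428
vertex -0.156 -2.19 1.171
vertex -0.641 -1.4 0.163
endloop
endfacet
facet normal -0.735 0.315 0.601
outer loop
vertex -1.596 -0.99 0.943
vertex -0.619 -1.14 2.217
vertex -1.104 -0.35 1.209
endloop
endfacet
facet normal -0.578 -0.753 -0.313
outer loop
vertex -1.111 -1.781 1.952
vertex -1.596 -0.99 0.943
vertex -0.156 -2.19 1.171
endloop
endfacet
facet normal -0.735 0.316 0.601
outer loop
vertex -1.111 -1.781 1.952
vertex -0.619 -1.14 2.217
vertex -1.596 -0.99 0.943
endloop
endfacet
facet normal 0.578 0.754 0.312
outer loop
vertex -1.104 -0.35 1.209
vertex -0.619 -1.14 2.217
vertex -0.149 -0.759 0.428
endloop
endfacet
facet normal 0.735 -0.315 -0.600
outer loop
vertex 0.336 -1.55 1.437
vertex -0.156 -2.19 1.171
vertex -0.149 -0.759 0.428
endloop
endfacet
facet normal 0.579 0.753 0.312
outer loop
vertex -0.149 -0.759 0.428
vertex -0.619 -1.14 2.217
vertex 0.336 -1.55 1.437
endloop
endfacet
facet normal 0.354 -0.578 0.735
outer loop
vertex 0.336 -1.55 1.437
vertex -1.111 -1.781 1.952
vertex -0.156 -2.19 1.171
endloop
endfacet
facet normal 0.354 -0.576 0.737
outer loop
vertex -0.619 -1.14 2.217
vertex -1.111 -1.781 1.952
vertex 0.336 -1.55 1.437
endloop
endfacet
facet normal -0.742 0.516 0.427
outer loop
vertex -0.85 2.366 4.373
vertex -0.575 3.258 3.773
vertex -1.759 1.934 3.315
endloop
endfacet
facet normal -0.247 -0.804 0.540
outer loop
vertex -0.705 1.202 2.707
vertex -0.85 2.366 4.373
vertex -1.759 1.934 3.315
endloop
endfacet
facet normal -0.742 0.516 0.428
outer loop
vertex -1.759 1.934 3.315
vertex -0.575 3.258 3.773
vertex -1.485 2.827 2.715
endloop
endfacet
facet normal -0.623 -0.295 -0.724
outer loop
vertex -1.485 2.827 2.715
vertex -0.705 1.202 2.707
vertex -1.759 1.934 3.315
endloop
endfacet
facet normal 0.623 0.295 0.724
outer loop
vertex -0.85 2.366 4.373
vertex 0.479 2.526 3.165
vertex -0.575 3.258 3.773
endloop
endfacet
facet normal -0.247 -0.804 0.540
outer loop
vertex 0.205 1.633 3.765
vertex -0.85 2.366 4.373
vertex -0.705 1.202 2.707
endloop
endfacet
facet normal 0.623 0.296 0.724
outer loop
vertex 0.205 1.633 3.765
vertex 0.479 2.526 3.165
vertex -0.85 2.366 4.373
endloop
endfacet
facet normal 0.247 0.804 -0.540
outer loop
vertex -0.575 3.258 3.773
vertex 0.479 2.526 3.165
vertex -1.485 2.827 2.715
endloop
endfacet
facet normal -0.623 -0.295 -0.725
outer loop
vertex -0.43 2.094 2.107
vertex -0.705 1.202 2.707
vertex -1.485 2.827 2.715
endloop
endfacet
facet normal 0.247 0.804 -0.541
outer loop
vertex -1.485 2.827 2.715
vertex 0.479 2.526 3.165
vertex -0.43 2.094 2.107
endloop
endfacet
facet normal 0.742 -0.516 -0.428
outer loop
vertex -0.43 2.094 2.107
vertex 0.205 1.633 3.765
vertex -0.705 1.202 2.707
endloop
endfacet
facet normal 0.743 -0.515 -0.428
outer loop
vertex 0.479 2.526 3.165
vertex 0.205 1.633 3.765
vertex -0.43 2.094 2.107
endloop
endfacet

endsolid


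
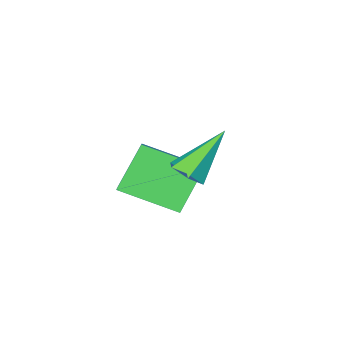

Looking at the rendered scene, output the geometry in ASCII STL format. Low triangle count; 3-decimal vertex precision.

solid 
facet normal 0.636 -0.110 -0.764
outer loop
vertex 4.938 1.841 -0.624
vertex 4.45 1.934 -1.044
vertex 4.796 2.441 -0.829
endloop
endfacet
facet normal 0.532 0.384 0.755
outer loop
vertex 4.938 1.841 -0.624
vertex 4.796 2.441 -0.829
vertex 3.23 2.146 0.424
endloop
endfacet
facet normal 0.635 -0.110 -0.764
outer loop
vertex 4.796 2.441 -0.829
vertex 4.45 1.934 -1.044
vertex 4.308 2.534 -1.248
endloop
endfacet
facet normal -0.005 0.975 0.223
outer loop
vertex 4.796 2.441 -0.829
vertex 4.308 2.534 -1.248
vertex 3.23 2.146 0.424
endloop
endfacet
facet normal 0.635 -0.110 -0.764
outer loop
vertex 4.308 2.534 -1.248
vertex 4.45 1.934 -1.044
vertex 3.962 2.027 -1.463
endloop
endfacet
facet normal -0.716 0.623 -0.317
outer loop
vertex 4.308 2.534 -1.248
vertex 3.962 2.027 -1.463
vertex 3.23 2.146 0.424
endloop
endfacet
facet normal 0.635 -0.111 -0.764
outer loop
vertex 3.962 2.027 -1.463
vertex 4.45 1.934 -1.044
vertex 4.104 1.427 -1.258
endloop
endfacet
facet normal -0.889 -0.321 -0.325
outer loop
vertex 3.962 2.027 -1.463
vertex 4.104 1.427 -1.258
vertex 3.23 2.146 0.424
endloop
endfacet
facet normal 0.635 -0.111 -0.764
outer loop
vertex 4.104 1.427 -1.258
vertex 4.45 1.934 -1.044
vertex 4.592 1.334 -0.839
endloop
endfacet
facet normal -0.352 -0.913 0.207
outer loop
vertex 4.104 1.427 -1.258
vertex 4.592 1.334 -0.839
vertex 3.23 2.146 0.424
endloop
endfacet
facet normal 0.636 -0.110 -0.764
outer loop
vertex 4.592 1.334 -0.839
vertex 4.45 1.934 -1.044
vertex 4.938 1.841 -0.624
endloop
endfacet
facet normal 0.358 -0.561 0.747
outer loop
vertex 4.592 1.334 -0.839
vertex 4.938 1.841 -0.624
vertex 3.23 2.146 0.424
endloop
endfacet
facet normal -0.621 -0.149 0.770
outer loop
vertex 3.07 -2.191 -2.474
vertex 4.072 -0.819 -1.4
vertex 1.806 -0.696 -3.205
endloop
endfacet
facet normal -0.498 -0.683 -0.535
outer loop
vertex 2.948 -0.421 -4.62
vertex 3.07 -2.191 -2.474
vertex 1.806 -0.696 -3.205
endloop
endfacet
facet normal -0.621 -0.150 0.769
outer loop
vertex 1.806 -0.696 -3.205
vertex 4.072 -0.819 -1.4
vertex 2.807 0.676 -2.13
endloop
endfacet
facet normal -0.605 0.715 -0.349
outer loop
vertex 2.807 0.676 -2.13
vertex 2.948 -0.421 -4.62
vertex 1.806 -0.696 -3.205
endloop
endfacet
facet normal 0.605 -0.715 0.349
outer loop
vertex 3.07 -2.191 -2.474
vertex 5.214 -0.544 -2.815
vertex 4.072 -0.819 -1.4
endloop
endfacet
facet normal -0.498 -0.683 -0.535
outer loop
vertex 4.213 -1.916 -3.89
vertex 3.07 -2.191 -2.474
vertex 2.948 -0.421 -4.62
endloop
endfacet
facet normal 0.605 -0.715 0.350
outer loop
vertex 4.213 -1.916 -3.89
vertex 5.214 -0.544 -2.815
vertex 3.07 -2.191 -2.474
endloop
endfacet
facet normal 0.498 0.683 0.535
outer loop
vertex 4.072 -0.819 -1.4
vertex 5.214 -0.544 -2.815
vertex 2.807 0.676 -2.13
endloop
endfacet
facet normal -0.605 0.715 -0.349
outer loop
vertex 3.95 0.951 -3.546
vertex 2.948 -0.421 -4.62
vertex 2.807 0.676 -2.13
endloop
endfacet
facet normal 0.498 0.683 0.535
outer loop
vertex 2.807 0.676 -2.13
vertex 5.214 -0.544 -2.815
vertex 3.95 0.951 -3.546
endloop
endfacet
facet normal 0.621 0.149 -0.770
outer loop
vertex 3.95 0.951 -3.546
vertex 4.213 -1.916 -3.89
vertex 2.948 -0.421 -4.62
endloop
endfacet
facet normal 0.621 0.149 -0.769
outer loop
vertex 5.214 -0.544 -2.815
vertex 4.213 -1.916 -3.89
vertex 3.95 0.951 -3.546
endloop
endfacet

endsolid


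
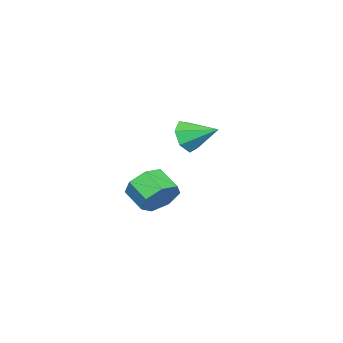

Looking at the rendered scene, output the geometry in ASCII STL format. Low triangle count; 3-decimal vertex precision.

solid 
facet normal 0.301 0.824 -0.480
outer loop
vertex 2.734 0.901 0.553
vertex 2.311 0.599 -0.231
vertex 1.956 1.13 0.459
endloop
endfacet
facet normal 0.040 0.492 0.870
outer loop
vertex 2.734 0.901 0.553
vertex 1.956 1.13 0.459
vertex 2.371 -0.096 1.134
endloop
endfacet
facet normal 0.039 0.492 0.870
outer loop
vertex 2.371 -0.096 1.134
vertex 1.956 1.13 0.459
vertex 1.593 0.132 1.04
endloop
endfacet
facet normal -0.300 -0.824 0.480
outer loop
vertex 2.371 -0.096 1.134
vertex 1.593 0.132 1.04
vertex 1.949 -0.399 0.351
endloop
endfacet
facet normal 0.299 0.824 -0.480
outer loop
vertex 1.956 1.13 0.459
vertex 2.311 0.599 -0.231
vertex 1.446 0.958 -0.154
endloop
endfacet
facet normal -0.721 0.525 0.452
outer loop
vertex 1.956 1.13 0.459
vertex 1.446 0.958 -0.154
vertex 1.593 0.132 1.04
endloop
endfacet
facet normal -0.720 0.526 0.452
outer loop
vertex 1.593 0.132 1.04
vertex 1.446 0.958 -0.154
vertex 1.083 -0.039 0.427
endloop
endfacet
facet normal -0.301 -0.824 0.480
outer loop
vertex 1.593 0.132 1.04
vertex 1.083 -0.039 0.427
vertex 1.949 -0.399 0.351
endloop
endfacet
facet normal 0.300 0.825 -0.480
outer loop
vertex 1.446 0.958 -0.154
vertex 2.311 0.599 -0.231
vertex 1.588 0.516 -0.825
endloop
endfacet
facet normal -0.938 0.163 -0.306
outer loop
vertex 1.446 0.958 -0.154
vertex 1.588 0.516 -0.825
vertex 1.083 -0.039 0.427
endloop
endfacet
facet normal -0.938 0.163 -0.306
outer loop
vertex 1.083 -0.039 0.427
vertex 1.588 0.516 -0.825
vertex 1.225 -0.482 -0.243
endloop
endfacet
facet normal -0.300 -0.824 0.481
outer loop
vertex 1.083 -0.039 0.427
vertex 1.225 -0.482 -0.243
vertex 1.949 -0.399 0.351
endloop
endfacet
facet normal 0.300 0.824 -0.481
outer loop
vertex 1.588 0.516 -0.825
vertex 2.311 0.599 -0.231
vertex 2.274 0.136 -1.048
endloop
endfacet
facet normal -0.449 -0.322 -0.833
outer loop
vertex 1.588 0.516 -0.825
vertex 2.274 0.136 -1.048
vertex 1.225 -0.482 -0.243
endloop
endfacet
facet normal -0.450 -0.322 -0.833
outer loop
vertex 1.225 -0.482 -0.243
vertex 2.274 0.136 -1.048
vertex 1.911 -0.861 -0.467
endloop
endfacet
facet normal -0.299 -0.825 0.480
outer loop
vertex 1.225 -0.482 -0.243
vertex 1.911 -0.861 -0.467
vertex 1.949 -0.399 0.351
endloop
endfacet
facet normal 0.299 0.824 -0.481
outer loop
vertex 2.274 0.136 -1.048
vertex 2.311 0.599 -0.231
vertex 2.989 0.105 -0.656
endloop
endfacet
facet normal 0.378 -0.565 -0.734
outer loop
vertex 2.274 0.136 -1.048
vertex 2.989 0.105 -0.656
vertex 1.911 -0.861 -0.467
endloop
endfacet
facet normal 0.377 -0.565 -0.734
outer loop
vertex 1.911 -0.861 -0.467
vertex 2.989 0.105 -0.656
vertex 2.626 -0.893 -0.075
endloop
endfacet
facet normal -0.300 -0.825 0.480
outer loop
vertex 1.911 -0.861 -0.467
vertex 2.626 -0.893 -0.075
vertex 1.949 -0.399 0.351
endloop
endfacet
facet normal 0.300 0.825 -0.479
outer loop
vertex 2.989 0.105 -0.656
vertex 2.311 0.599 -0.231
vertex 3.193 0.445 0.057
endloop
endfacet
facet normal 0.921 -0.382 -0.081
outer loop
vertex 2.989 0.105 -0.656
vertex 3.193 0.445 0.057
vertex 2.626 -0.893 -0.075
endloop
endfacet
facet normal 0.921 -0.382 -0.081
outer loop
vertex 2.626 -0.893 -0.075
vertex 3.193 0.445 0.057
vertex 2.83 -0.552 0.638
endloop
endfacet
facet normal -0.300 -0.825 0.480
outer loop
vertex 2.626 -0.893 -0.075
vertex 2.83 -0.552 0.638
vertex 1.949 -0.399 0.351
endloop
endfacet
facet normal 0.301 0.824 -0.480
outer loop
vertex 3.193 0.445 0.057
vertex 2.311 0.599 -0.231
vertex 2.734 0.901 0.553
endloop
endfacet
facet normal 0.770 0.088 0.632
outer loop
vertex 3.193 0.445 0.057
vertex 2.734 0.901 0.553
vertex 2.83 -0.552 0.638
endloop
endfacet
facet normal 0.770 0.088 0.632
outer loop
vertex 2.83 -0.552 0.638
vertex 2.734 0.901 0.553
vertex 2.371 -0.096 1.134
endloop
endfacet
facet normal -0.300 -0.824 0.480
outer loop
vertex 2.83 -0.552 0.638
vertex 2.371 -0.096 1.134
vertex 1.949 -0.399 0.351
endloop
endfacet
facet normal 0.087 -0.907 -0.412
outer loop
vertex -2.395 -0.867 0.31
vertex -2.771 -1.235 1.04
vertex -3.173 -0.934 0.293
endloop
endfacet
facet normal -0.053 0.778 -0.626
outer loop
vertex -2.395 -0.867 0.31
vertex -3.173 -0.934 0.293
vertex -2.909 0.215 1.7
endloop
endfacet
facet normal 0.086 -0.907 -0.412
outer loop
vertex -3.173 -0.934 0.293
vertex -2.771 -1.235 1.04
vertex -3.648 -1.227 0.839
endloop
endfacet
facet normal -0.743 0.580 -0.335
outer loop
vertex -3.173 -0.934 0.293
vertex -3.648 -1.227 0.839
vertex -2.909 0.215 1.7
endloop
endfacet
facet normal 0.086 -0.907 -0.413
outer loop
vertex -3.648 -1.227 0.839
vertex -2.771 -1.235 1.04
vertex -3.463 -1.527 1.536
endloop
endfacet
facet normal -0.902 0.254 0.349
outer loop
vertex -3.648 -1.227 0.839
vertex -3.463 -1.527 1.536
vertex -2.909 0.215 1.7
endloop
endfacet
facet normal 0.086 -0.907 -0.413
outer loop
vertex -3.463 -1.527 1.536
vertex -2.771 -1.235 1.04
vertex -2.757 -1.607 1.859
endloop
endfacet
facet normal -0.411 0.045 0.910
outer loop
vertex -3.463 -1.527 1.536
vertex -2.757 -1.607 1.859
vertex -2.909 0.215 1.7
endloop
endfacet
facet normal 0.087 -0.907 -0.413
outer loop
vertex -2.757 -1.607 1.859
vertex -2.771 -1.235 1.04
vertex -2.061 -1.407 1.566
endloop
endfacet
facet normal 0.358 0.111 0.927
outer loop
vertex -2.757 -1.607 1.859
vertex -2.061 -1.407 1.566
vertex -2.909 0.215 1.7
endloop
endfacet
facet normal 0.086 -0.907 -0.412
outer loop
vertex -2.061 -1.407 1.566
vertex -2.771 -1.235 1.04
vertex -1.9 -1.078 0.876
endloop
endfacet
facet normal 0.830 0.402 0.386
outer loop
vertex -2.061 -1.407 1.566
vertex -1.9 -1.078 0.876
vertex -2.909 0.215 1.7
endloop
endfacet
facet normal 0.086 -0.907 -0.413
outer loop
vertex -1.9 -1.078 0.876
vertex -2.771 -1.235 1.04
vertex -2.395 -0.867 0.31
endloop
endfacet
facet normal 0.647 0.699 -0.305
outer loop
vertex -1.9 -1.078 0.876
vertex -2.395 -0.867 0.31
vertex -2.909 0.215 1.7
endloop
endfacet

endsolid


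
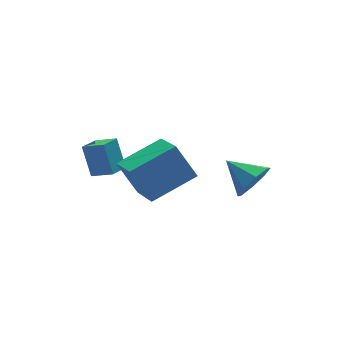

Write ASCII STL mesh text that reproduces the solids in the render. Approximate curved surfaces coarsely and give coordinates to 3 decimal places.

solid 
facet normal -0.588 0.688 -0.425
outer loop
vertex -2.415 3.308 0.321
vertex -1.736 3.743 0.085
vertex -2.38 2.662 -0.772
endloop
endfacet
facet normal -0.808 -0.519 0.281
outer loop
vertex -1.844 2.037 -0.385
vertex -2.415 3.308 0.321
vertex -2.38 2.662 -0.772
endloop
endfacet
facet normal -0.589 0.688 -0.425
outer loop
vertex -2.38 2.662 -0.772
vertex -1.736 3.743 0.085
vertex -1.701 3.098 -1.008
endloop
endfacet
facet normal 0.028 -0.509 -0.860
outer loop
vertex -1.701 3.098 -1.008
vertex -1.844 2.037 -0.385
vertex -2.38 2.662 -0.772
endloop
endfacet
facet normal -0.027 0.509 0.860
outer loop
vertex -2.415 3.308 0.321
vertex -1.2 3.118 0.472
vertex -1.736 3.743 0.085
endloop
endfacet
facet normal -0.808 -0.519 0.280
outer loop
vertex -1.879 2.682 0.708
vertex -2.415 3.308 0.321
vertex -1.844 2.037 -0.385
endloop
endfacet
facet normal -0.027 0.509 0.861
outer loop
vertex -1.879 2.682 0.708
vertex -1.2 3.118 0.472
vertex -2.415 3.308 0.321
endloop
endfacet
facet normal 0.808 0.519 -0.280
outer loop
vertex -1.736 3.743 0.085
vertex -1.2 3.118 0.472
vertex -1.701 3.098 -1.008
endloop
endfacet
facet normal 0.027 -0.509 -0.860
outer loop
vertex -1.165 2.472 -0.621
vertex -1.844 2.037 -0.385
vertex -1.701 3.098 -1.008
endloop
endfacet
facet normal 0.808 0.518 -0.280
outer loop
vertex -1.701 3.098 -1.008
vertex -1.2 3.118 0.472
vertex -1.165 2.472 -0.621
endloop
endfacet
facet normal 0.588 -0.688 0.425
outer loop
vertex -1.165 2.472 -0.621
vertex -1.879 2.682 0.708
vertex -1.844 2.037 -0.385
endloop
endfacet
facet normal 0.589 -0.687 0.425
outer loop
vertex -1.2 3.118 0.472
vertex -1.879 2.682 0.708
vertex -1.165 2.472 -0.621
endloop
endfacet
facet normal -0.313 0.495 0.811
outer loop
vertex -1.879 0.562 0.912
vertex -0.147 0.654 1.524
vertex -1.647 2.184 0.011
endloop
endfacet
facet normal -0.942 -0.050 -0.333
outer loop
vertex -1.193 1.466 -1.164
vertex -1.879 0.562 0.912
vertex -1.647 2.184 0.011
endloop
endfacet
facet normal -0.313 0.495 0.811
outer loop
vertex -1.647 2.184 0.011
vertex -0.147 0.654 1.524
vertex 0.086 2.276 0.623
endloop
endfacet
facet normal 0.124 0.867 -0.482
outer loop
vertex 0.086 2.276 0.623
vertex -1.193 1.466 -1.164
vertex -1.647 2.184 0.011
endloop
endfacet
facet normal -0.124 -0.867 0.482
outer loop
vertex -1.879 0.562 0.912
vertex 0.307 -0.064 0.349
vertex -0.147 0.654 1.524
endloop
endfacet
facet normal -0.942 -0.050 -0.333
outer loop
vertex -1.426 -0.156 -0.263
vertex -1.879 0.562 0.912
vertex -1.193 1.466 -1.164
endloop
endfacet
facet normal -0.124 -0.867 0.482
outer loop
vertex -1.426 -0.156 -0.263
vertex 0.307 -0.064 0.349
vertex -1.879 0.562 0.912
endloop
endfacet
facet normal 0.942 0.050 0.333
outer loop
vertex -0.147 0.654 1.524
vertex 0.307 -0.064 0.349
vertex 0.086 2.276 0.623
endloop
endfacet
facet normal 0.124 0.867 -0.482
outer loop
vertex 0.539 1.558 -0.552
vertex -1.193 1.466 -1.164
vertex 0.086 2.276 0.623
endloop
endfacet
facet normal 0.942 0.050 0.333
outer loop
vertex 0.086 2.276 0.623
vertex 0.307 -0.064 0.349
vertex 0.539 1.558 -0.552
endloop
endfacet
facet normal 0.313 -0.495 -0.811
outer loop
vertex 0.539 1.558 -0.552
vertex -1.426 -0.156 -0.263
vertex -1.193 1.466 -1.164
endloop
endfacet
facet normal 0.313 -0.495 -0.811
outer loop
vertex 0.307 -0.064 0.349
vertex -1.426 -0.156 -0.263
vertex 0.539 1.558 -0.552
endloop
endfacet
facet normal 0.411 -0.810 -0.418
outer loop
vertex 2.069 -1.621 1.283
vertex 1.689 -1.46 0.597
vertex 2.398 -1.262 0.911
endloop
endfacet
facet normal 0.427 0.432 0.794
outer loop
vertex 2.069 -1.621 1.283
vertex 2.398 -1.262 0.911
vertex 1.171 -0.44 1.123
endloop
endfacet
facet normal 0.411 -0.811 -0.417
outer loop
vertex 2.398 -1.262 0.911
vertex 1.689 -1.46 0.597
vertex 2.312 -1.02 0.356
endloop
endfacet
facet normal 0.568 0.783 0.253
outer loop
vertex 2.398 -1.262 0.911
vertex 2.312 -1.02 0.356
vertex 1.171 -0.44 1.123
endloop
endfacet
facet normal 0.411 -0.810 -0.418
outer loop
vertex 2.312 -1.02 0.356
vertex 1.689 -1.46 0.597
vertex 1.861 -1.035 -0.058
endloop
endfacet
facet normal 0.256 0.915 -0.312
outer loop
vertex 2.312 -1.02 0.356
vertex 1.861 -1.035 -0.058
vertex 1.171 -0.44 1.123
endloop
endfacet
facet normal 0.413 -0.810 -0.417
outer loop
vertex 1.861 -1.035 -0.058
vertex 1.689 -1.46 0.597
vertex 1.31 -1.3 -0.089
endloop
endfacet
facet normal -0.329 0.752 -0.571
outer loop
vertex 1.861 -1.035 -0.058
vertex 1.31 -1.3 -0.089
vertex 1.171 -0.44 1.123
endloop
endfacet
facet normal 0.413 -0.810 -0.417
outer loop
vertex 1.31 -1.3 -0.089
vertex 1.689 -1.46 0.597
vertex 0.981 -1.659 0.283
endloop
endfacet
facet normal -0.843 0.388 -0.372
outer loop
vertex 1.31 -1.3 -0.089
vertex 0.981 -1.659 0.283
vertex 1.171 -0.44 1.123
endloop
endfacet
facet normal 0.413 -0.810 -0.417
outer loop
vertex 0.981 -1.659 0.283
vertex 1.689 -1.46 0.597
vertex 1.067 -1.901 0.838
endloop
endfacet
facet normal -0.985 0.037 0.169
outer loop
vertex 0.981 -1.659 0.283
vertex 1.067 -1.901 0.838
vertex 1.171 -0.44 1.123
endloop
endfacet
facet normal 0.413 -0.810 -0.416
outer loop
vertex 1.067 -1.901 0.838
vertex 1.689 -1.46 0.597
vertex 1.517 -1.885 1.253
endloop
endfacet
facet normal -0.673 -0.095 0.733
outer loop
vertex 1.067 -1.901 0.838
vertex 1.517 -1.885 1.253
vertex 1.171 -0.44 1.123
endloop
endfacet
facet normal 0.410 -0.811 -0.418
outer loop
vertex 1.517 -1.885 1.253
vertex 1.689 -1.46 0.597
vertex 2.069 -1.621 1.283
endloop
endfacet
facet normal -0.087 0.069 0.994
outer loop
vertex 1.517 -1.885 1.253
vertex 2.069 -1.621 1.283
vertex 1.171 -0.44 1.123
endloop
endfacet

endsolid


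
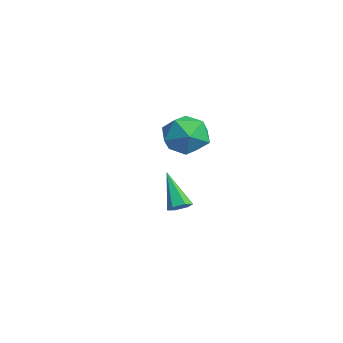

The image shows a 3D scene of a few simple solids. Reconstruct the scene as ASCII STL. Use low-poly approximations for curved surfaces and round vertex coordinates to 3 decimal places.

solid 
facet normal -0.788 0.584 0.194
outer loop
vertex 1.881 0.004 1.344
vertex 1.19 -0.808 0.984
vertex 1.49 -0.764 2.068
endloop
endfacet
facet normal -0.248 0.728 0.639
outer loop
vertex 1.881 0.004 1.344
vertex 1.49 -0.764 2.068
vertex 2.567 -0.441 2.118
endloop
endfacet
facet normal 0.318 0.916 0.245
outer loop
vertex 1.881 0.004 1.344
vertex 2.567 -0.441 2.118
vertex 2.932 -0.286 1.065
endloop
endfacet
facet normal 0.128 0.888 -0.442
outer loop
vertex 1.881 0.004 1.344
vertex 2.932 -0.286 1.065
vertex 2.081 -0.512 0.364
endloop
endfacet
facet normal -0.556 0.683 -0.473
outer loop
vertex 1.881 0.004 1.344
vertex 2.081 -0.512 0.364
vertex 1.19 -0.808 0.984
endloop
endfacet
facet normal -0.084 0.128 0.988
outer loop
vertex 2.567 -0.441 2.118
vertex 1.49 -0.764 2.068
vertex 2.299 -1.528 2.236
endloop
endfacet
facet normal -0.957 -0.104 0.269
outer loop
vertex 1.49 -0.764 2.068
vertex 1.19 -0.808 0.984
vertex 1.448 -1.754 1.535
endloop
endfacet
facet normal -0.583 0.056 -0.811
outer loop
vertex 1.19 -0.808 0.984
vertex 2.081 -0.512 0.364
vertex 1.813 -1.599 0.482
endloop
endfacet
facet normal 0.523 0.387 -0.760
outer loop
vertex 2.081 -0.512 0.364
vertex 2.932 -0.286 1.065
vertex 2.89 -1.276 0.532
endloop
endfacet
facet normal 0.831 0.431 0.352
outer loop
vertex 2.932 -0.286 1.065
vertex 2.567 -0.441 2.118
vertex 3.19 -1.232 1.616
endloop
endfacet
facet normal -0.128 -0.888 0.442
outer loop
vertex 2.499 -2.044 1.256
vertex 2.299 -1.528 2.236
vertex 1.448 -1.754 1.535
endloop
endfacet
facet normal -0.318 -0.916 -0.245
outer loop
vertex 2.499 -2.044 1.256
vertex 1.448 -1.754 1.535
vertex 1.813 -1.599 0.482
endloop
endfacet
facet normal 0.248 -0.728 -0.639
outer loop
vertex 2.499 -2.044 1.256
vertex 1.813 -1.599 0.482
vertex 2.89 -1.276 0.532
endloop
endfacet
facet normal 0.788 -0.584 -0.194
outer loop
vertex 2.499 -2.044 1.256
vertex 2.89 -1.276 0.532
vertex 3.19 -1.232 1.616
endloop
endfacet
facet normal 0.556 -0.683 0.473
outer loop
vertex 2.499 -2.044 1.256
vertex 3.19 -1.232 1.616
vertex 2.299 -1.528 2.236
endloop
endfacet
facet normal -0.523 -0.387 0.760
outer loop
vertex 1.448 -1.754 1.535
vertex 2.299 -1.528 2.236
vertex 1.49 -0.764 2.068
endloop
endfacet
facet normal -0.831 -0.431 -0.352
outer loop
vertex 1.813 -1.599 0.482
vertex 1.448 -1.754 1.535
vertex 1.19 -0.808 0.984
endloop
endfacet
facet normal 0.084 -0.128 -0.988
outer loop
vertex 2.89 -1.276 0.532
vertex 1.813 -1.599 0.482
vertex 2.081 -0.512 0.364
endloop
endfacet
facet normal 0.957 0.104 -0.269
outer loop
vertex 3.19 -1.232 1.616
vertex 2.89 -1.276 0.532
vertex 2.932 -0.286 1.065
endloop
endfacet
facet normal 0.583 -0.056 0.811
outer loop
vertex 2.299 -1.528 2.236
vertex 3.19 -1.232 1.616
vertex 2.567 -0.441 2.118
endloop
endfacet
facet normal 0.624 0.072 -0.778
outer loop
vertex -0.521 -0.035 -3.907
vertex -0.959 -0.107 -4.265
vertex -0.811 0.417 -4.098
endloop
endfacet
facet normal 0.427 0.570 0.702
outer loop
vertex -0.521 -0.035 -3.907
vertex -0.811 0.417 -4.098
vertex -2.221 -0.253 -2.695
endloop
endfacet
facet normal 0.625 0.071 -0.777
outer loop
vertex -0.811 0.417 -4.098
vertex -0.959 -0.107 -4.265
vertex -1.248 0.345 -4.456
endloop
endfacet
facet normal -0.288 0.944 0.162
outer loop
vertex -0.811 0.417 -4.098
vertex -1.248 0.345 -4.456
vertex -2.221 -0.253 -2.695
endloop
endfacet
facet normal 0.625 0.071 -0.777
outer loop
vertex -1.248 0.345 -4.456
vertex -0.959 -0.107 -4.265
vertex -1.396 -0.18 -4.623
endloop
endfacet
facet normal -0.864 0.357 -0.356
outer loop
vertex -1.248 0.345 -4.456
vertex -1.396 -0.18 -4.623
vertex -2.221 -0.253 -2.695
endloop
endfacet
facet normal 0.625 0.072 -0.777
outer loop
vertex -1.396 -0.18 -4.623
vertex -0.959 -0.107 -4.265
vertex -1.106 -0.632 -4.432
endloop
endfacet
facet normal -0.724 -0.605 -0.333
outer loop
vertex -1.396 -0.18 -4.623
vertex -1.106 -0.632 -4.432
vertex -2.221 -0.253 -2.695
endloop
endfacet
facet normal 0.625 0.072 -0.777
outer loop
vertex -1.106 -0.632 -4.432
vertex -0.959 -0.107 -4.265
vertex -0.669 -0.559 -4.074
endloop
endfacet
facet normal -0.007 -0.978 0.209
outer loop
vertex -1.106 -0.632 -4.432
vertex -0.669 -0.559 -4.074
vertex -2.221 -0.253 -2.695
endloop
endfacet
facet normal 0.624 0.072 -0.778
outer loop
vertex -0.669 -0.559 -4.074
vertex -0.959 -0.107 -4.265
vertex -0.521 -0.035 -3.907
endloop
endfacet
facet normal 0.567 -0.391 0.725
outer loop
vertex -0.669 -0.559 -4.074
vertex -0.521 -0.035 -3.907
vertex -2.221 -0.253 -2.695
endloop
endfacet

endsolid


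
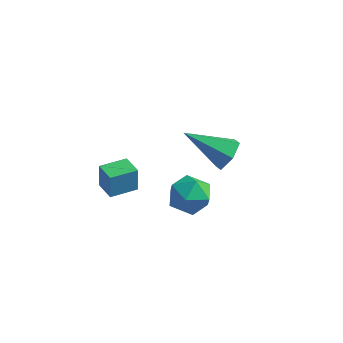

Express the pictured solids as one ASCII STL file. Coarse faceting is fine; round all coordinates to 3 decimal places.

solid 
facet normal -0.810 0.580 -0.090
outer loop
vertex -2.654 -2.902 3.215
vertex -2.033 -2.045 3.153
vertex -2.615 -3.001 2.231
endloop
endfacet
facet normal -0.586 -0.808 0.058
outer loop
vertex -1.927 -3.495 2.307
vertex -2.654 -2.902 3.215
vertex -2.615 -3.001 2.231
endloop
endfacet
facet normal -0.809 0.580 -0.091
outer loop
vertex -2.615 -3.001 2.231
vertex -2.033 -2.045 3.153
vertex -1.994 -2.145 2.169
endloop
endfacet
facet normal 0.038 -0.100 -0.994
outer loop
vertex -1.994 -2.145 2.169
vertex -1.927 -3.495 2.307
vertex -2.615 -3.001 2.231
endloop
endfacet
facet normal -0.038 0.100 0.994
outer loop
vertex -2.654 -2.902 3.215
vertex -1.345 -2.539 3.229
vertex -2.033 -2.045 3.153
endloop
endfacet
facet normal -0.586 -0.808 0.059
outer loop
vertex -1.966 -3.395 3.291
vertex -2.654 -2.902 3.215
vertex -1.927 -3.495 2.307
endloop
endfacet
facet normal -0.038 0.100 0.994
outer loop
vertex -1.966 -3.395 3.291
vertex -1.345 -2.539 3.229
vertex -2.654 -2.902 3.215
endloop
endfacet
facet normal 0.587 0.808 -0.059
outer loop
vertex -2.033 -2.045 3.153
vertex -1.345 -2.539 3.229
vertex -1.994 -2.145 2.169
endloop
endfacet
facet normal 0.038 -0.100 -0.994
outer loop
vertex -1.306 -2.638 2.245
vertex -1.927 -3.495 2.307
vertex -1.994 -2.145 2.169
endloop
endfacet
facet normal 0.586 0.808 -0.058
outer loop
vertex -1.994 -2.145 2.169
vertex -1.345 -2.539 3.229
vertex -1.306 -2.638 2.245
endloop
endfacet
facet normal 0.810 -0.580 0.091
outer loop
vertex -1.306 -2.638 2.245
vertex -1.966 -3.395 3.291
vertex -1.927 -3.495 2.307
endloop
endfacet
facet normal 0.809 -0.581 0.090
outer loop
vertex -1.345 -2.539 3.229
vertex -1.966 -3.395 3.291
vertex -1.306 -2.638 2.245
endloop
endfacet
facet normal 0.806 0.242 -0.540
outer loop
vertex 0.55 1.194 1.395
vertex 0.128 1.693 0.988
vertex 0.487 1.925 1.628
endloop
endfacet
facet normal 0.291 -0.268 0.918
outer loop
vertex 0.55 1.194 1.395
vertex 0.487 1.925 1.628
vertex -1.428 1.227 2.032
endloop
endfacet
facet normal 0.806 0.242 -0.540
outer loop
vertex 0.487 1.925 1.628
vertex 0.128 1.693 0.988
vertex 0.065 2.424 1.221
endloop
endfacet
facet normal -0.052 0.604 0.795
outer loop
vertex 0.487 1.925 1.628
vertex 0.065 2.424 1.221
vertex -1.428 1.227 2.032
endloop
endfacet
facet normal 0.805 0.242 -0.541
outer loop
vertex 0.065 2.424 1.221
vertex 0.128 1.693 0.988
vertex -0.295 2.191 0.581
endloop
endfacet
facet normal -0.607 0.793 0.053
outer loop
vertex 0.065 2.424 1.221
vertex -0.295 2.191 0.581
vertex -1.428 1.227 2.032
endloop
endfacet
facet normal 0.805 0.242 -0.541
outer loop
vertex -0.295 2.191 0.581
vertex 0.128 1.693 0.988
vertex -0.232 1.46 0.348
endloop
endfacet
facet normal -0.817 0.110 -0.565
outer loop
vertex -0.295 2.191 0.581
vertex -0.232 1.46 0.348
vertex -1.428 1.227 2.032
endloop
endfacet
facet normal 0.806 0.240 -0.541
outer loop
vertex -0.232 1.46 0.348
vertex 0.128 1.693 0.988
vertex 0.19 0.961 0.755
endloop
endfacet
facet normal -0.474 -0.761 -0.442
outer loop
vertex -0.232 1.46 0.348
vertex 0.19 0.961 0.755
vertex -1.428 1.227 2.032
endloop
endfacet
facet normal 0.806 0.240 -0.541
outer loop
vertex 0.19 0.961 0.755
vertex 0.128 1.693 0.988
vertex 0.55 1.194 1.395
endloop
endfacet
facet normal 0.081 -0.950 0.300
outer loop
vertex 0.19 0.961 0.755
vertex 0.55 1.194 1.395
vertex -1.428 1.227 2.032
endloop
endfacet
facet normal 0.421 0.819 -0.390
outer loop
vertex 0.681 -1.195 0.89
vertex -0.066 -0.746 1.027
vertex 0.557 -0.768 1.652
endloop
endfacet
facet normal 0.911 0.405 -0.079
outer loop
vertex 0.681 -1.195 0.89
vertex 0.557 -0.768 1.652
vertex 0.916 -1.575 1.652
endloop
endfacet
facet normal 0.889 -0.235 -0.392
outer loop
vertex 0.681 -1.195 0.89
vertex 0.916 -1.575 1.652
vertex 0.514 -2.052 1.026
endloop
endfacet
facet normal 0.386 -0.218 -0.896
outer loop
vertex 0.681 -1.195 0.89
vertex 0.514 -2.052 1.026
vertex -0.093 -1.539 0.64
endloop
endfacet
facet normal 0.097 0.434 -0.896
outer loop
vertex 0.681 -1.195 0.89
vertex -0.093 -1.539 0.64
vertex -0.066 -0.746 1.027
endloop
endfacet
facet normal 0.726 0.323 0.607
outer loop
vertex 0.916 -1.575 1.652
vertex 0.557 -0.768 1.652
vertex 0.313 -1.361 2.26
endloop
endfacet
facet normal -0.067 0.993 0.102
outer loop
vertex 0.557 -0.768 1.652
vertex -0.066 -0.746 1.027
vertex -0.294 -0.848 1.874
endloop
endfacet
facet normal -0.591 0.370 -0.717
outer loop
vertex -0.066 -0.746 1.027
vertex -0.093 -1.539 0.64
vertex -0.696 -1.325 1.248
endloop
endfacet
facet normal -0.123 -0.685 -0.718
outer loop
vertex -0.093 -1.539 0.64
vertex 0.514 -2.052 1.026
vertex -0.337 -2.132 1.248
endloop
endfacet
facet normal 0.692 -0.715 0.100
outer loop
vertex 0.514 -2.052 1.026
vertex 0.916 -1.575 1.652
vertex 0.286 -2.154 1.873
endloop
endfacet
facet normal -0.386 0.218 0.896
outer loop
vertex -0.461 -1.705 2.01
vertex 0.313 -1.361 2.26
vertex -0.294 -0.848 1.874
endloop
endfacet
facet normal -0.889 0.235 0.392
outer loop
vertex -0.461 -1.705 2.01
vertex -0.294 -0.848 1.874
vertex -0.696 -1.325 1.248
endloop
endfacet
facet normal -0.911 -0.405 0.079
outer loop
vertex -0.461 -1.705 2.01
vertex -0.696 -1.325 1.248
vertex -0.337 -2.132 1.248
endloop
endfacet
facet normal -0.421 -0.819 0.390
outer loop
vertex -0.461 -1.705 2.01
vertex -0.337 -2.132 1.248
vertex 0.286 -2.154 1.873
endloop
endfacet
facet normal -0.097 -0.434 0.896
outer loop
vertex -0.461 -1.705 2.01
vertex 0.286 -2.154 1.873
vertex 0.313 -1.361 2.26
endloop
endfacet
facet normal 0.123 0.685 0.718
outer loop
vertex -0.294 -0.848 1.874
vertex 0.313 -1.361 2.26
vertex 0.557 -0.768 1.652
endloop
endfacet
facet normal -0.692 0.715 -0.100
outer loop
vertex -0.696 -1.325 1.248
vertex -0.294 -0.848 1.874
vertex -0.066 -0.746 1.027
endloop
endfacet
facet normal -0.726 -0.323 -0.607
outer loop
vertex -0.337 -2.132 1.248
vertex -0.696 -1.325 1.248
vertex -0.093 -1.539 0.64
endloop
endfacet
facet normal 0.067 -0.993 -0.102
outer loop
vertex 0.286 -2.154 1.873
vertex -0.337 -2.132 1.248
vertex 0.514 -2.052 1.026
endloop
endfacet
facet normal 0.591 -0.370 0.717
outer loop
vertex 0.313 -1.361 2.26
vertex 0.286 -2.154 1.873
vertex 0.916 -1.575 1.652
endloop
endfacet

endsolid
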